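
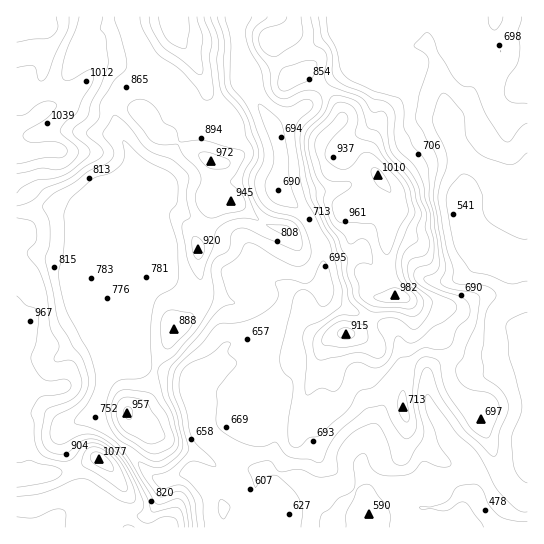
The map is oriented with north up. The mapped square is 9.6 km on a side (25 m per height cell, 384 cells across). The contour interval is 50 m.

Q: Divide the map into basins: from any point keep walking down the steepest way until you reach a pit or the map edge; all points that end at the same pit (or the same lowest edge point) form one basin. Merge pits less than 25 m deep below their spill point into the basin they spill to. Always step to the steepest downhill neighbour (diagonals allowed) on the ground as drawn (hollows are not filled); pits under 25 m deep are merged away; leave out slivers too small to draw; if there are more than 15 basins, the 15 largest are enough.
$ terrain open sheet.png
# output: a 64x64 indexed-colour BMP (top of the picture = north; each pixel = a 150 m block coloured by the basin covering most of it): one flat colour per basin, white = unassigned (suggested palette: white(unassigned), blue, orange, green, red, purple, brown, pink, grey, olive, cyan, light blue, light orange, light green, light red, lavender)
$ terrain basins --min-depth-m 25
<image width="64" height="64" href="data:image/bmp;base64,Qk12CAAAAAAAAHYAAAAoAAAAQAAAAEAAAAABAAQAAAAAAAAIAAATCwAAEwsAABAAAAAAAAAA////ALR3HwAOf/8ALKAsACgn1gC9Z5QAS1aMAMJ34wB/f38AIr28AM++FwDox64AeLv/AIrfmACWmP8A1bDFABEREREREREREREREREREREREREREREREREREREREREREREREREREREREREREREREREREREREREREREREREREREREREREREREREREREREREREREREREREREREREREREREREREREREREREREREREREREREREREREREREREREREREREREREREREREREREREREREREREREREREREREREREREVUREREREREREREREREREREREREREREREREREREREREVVSERERERERERERERERERERERERERERERERERERERERVVIiIiIRERERERERERERERERERERERERERERERERERVVUiIiIiIRERERERERERERERERERERERERERERERERFVVSIiIiIiIREREREREREREREREREREREREREREREREVVVIiIiIiIiEREREREREREREREREREREREREREREREVVVUiIiIiIiIhERERERERERERERERERERERERERERERVVVSIiIiIiIiIRERERERERERERERERERERERERERERVVVVIiIiIiIiIhERERERERERERERERERERERERERERFVVVUiIiIiIiIiEREREREREREREREREREREREREREREVVVVSIiIiIiIiIiEREREREREREREREREREREREREREVVVVVIiIiIiIiIiIRERERERERERERERERERERERERFVVVVVUiIiIiIiIiIiEREREREREREREREREREREREREVVVVVVSIiIiIiIiIiIREREREREREREREREREREREREVVVVVVVIiIiIiIiIiIhERERERERERERERERERERERERVVVVVVUiIiIiIiIiIiIRERERERERERERERERERERERFVVVVVVSIiIiIiIiIiIhEREREREREREREREREREREREVVVVVVVIiIiIiIiIiIiIRERERERERERERERERERERERVVVVVVUiIiIiIiIiIiIhERERERERERERERERERERERVVVVVVVSIiIiIiIiIiIiERERERERERERERERERERERFVVVVVVVIiIiIiIiIiIiIiERERERERERERERERERERFVVVVVVVUiIiIiIiIiIiIiIhERERERERERERERERERFVVVVVVVVSIiIiIiIiIiIiIiIRERERERERERERERERFVVVVVVVVVIiIiIiIiIiIiIiIhEREREREREREREREREzMzMzVVVVUiIiIiIiIiIiIiIiERERERERERERERERMzMzMzMzMzMyIiIiIiIiIiIiIiIREREREREREREREREzMzMzMzMzMzIiIiIiIiIiIiIiIhERERERERERERERETMzMzMzMzMzMiIiIiIiIiIiIiIiERERERERERERERERMzMzMzMzMzMyIiIiIiIiIiIiIiIRERERERERERERERMzMzMzMzMzMzIiIiIiIiIiIiIiIhEREREREREREREREzMzMzMzMzMzMiIiIiIiIiIiIiIiERERERERERERERETMzMzMzMzMzMyIiIiIiIiIiIiIiIRERERERERERERERMzMzMzMzMzMzIiIiIiIiIiIiIiIhERERERREQRERERETMzMzMzMzMzMiIiIiIiIiIiIiIiIRERFEREREQRERERMzMzMzMzMzMyIiIiIiIiIiIiIiIhERFEREREREQREREzMzMzMzMzMzIiIiIiIiIiIiIiIiIRFEREREREREQRETMzMzMzMzMzMiIiIiIiIiIiIiIiIkREREREREREREERMzMzMzMzMzMyIiIiIiIiIiIiIiIiRERERERERERERBMzMzMzMzMzMzIiIiIiIiIiIiIiIiJEREREREREREREQTMzMzMzMzMzMiIiIiIiIiIiIiIiIkREREREREQREUQRETMzMzMzMzMyIiIiIiIiIiIiIiIiREREREREQREREREREzMzMzMzMzIiIiIiIiIiIiIiIhEURERERERBERERERERMzMzMzMzMiIiIiIiIiIiIiIRERREREREREERERERERERMzMzMzMyIiIiIiIiIiIiIRERFEREREREQRERERERERERMzMzMzIiIiIiIiIiIhERERERREREREREEREREREREREREzMzMSIiIiIiIiIiERERERFERERERERBERERERERERERMzMxESIiIiIiIiERERERFEREREREREQRERERERERERERETEREiIiIiIiEREREREUREREREREQRERERERERERERERERERESIiIiEREREREURERERERERBEREREREREREREREREREREiIhEREREREURERERERERBERERERERERERERERERERESIhERERERERRERERERERBERERERERERERERERERERERERERERERERRERERERBRBERERERERERERERERERERERERERERERERFEREREREERERERERERERERERERERERERERERERERERFEREREREEREREREREREREREREREREREREREREREREREUREREREEREREREREREREREREREREREREREREREREREUREREREQREREREREREREREREREREREREREREREREREUEREUREQRERERERERERERERERERERERERERERERERERERERERERERERERERERERERERERERERERERERERERERERERERERERERERERERERERERERERER"/>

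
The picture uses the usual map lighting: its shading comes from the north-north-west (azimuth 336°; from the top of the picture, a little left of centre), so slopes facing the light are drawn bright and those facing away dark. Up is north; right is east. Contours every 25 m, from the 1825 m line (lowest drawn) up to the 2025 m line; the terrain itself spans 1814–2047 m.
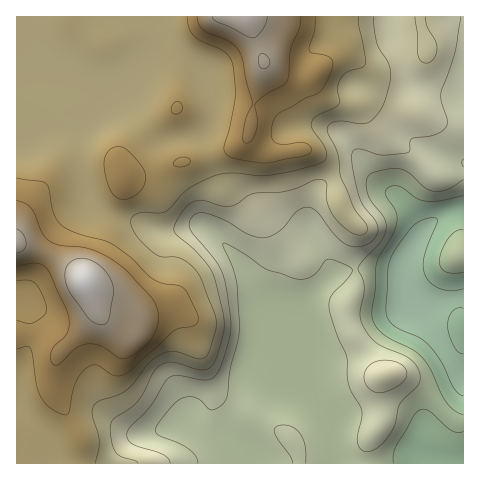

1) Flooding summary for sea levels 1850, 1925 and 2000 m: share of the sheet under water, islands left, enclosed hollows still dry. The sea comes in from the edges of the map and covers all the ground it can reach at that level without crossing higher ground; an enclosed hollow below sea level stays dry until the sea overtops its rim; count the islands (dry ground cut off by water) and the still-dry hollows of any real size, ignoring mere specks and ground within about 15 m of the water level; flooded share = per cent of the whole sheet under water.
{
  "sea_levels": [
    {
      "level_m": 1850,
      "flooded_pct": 8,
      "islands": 0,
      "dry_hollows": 0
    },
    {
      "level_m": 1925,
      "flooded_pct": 46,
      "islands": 0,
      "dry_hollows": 0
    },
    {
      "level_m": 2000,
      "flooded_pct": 92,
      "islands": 0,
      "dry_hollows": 0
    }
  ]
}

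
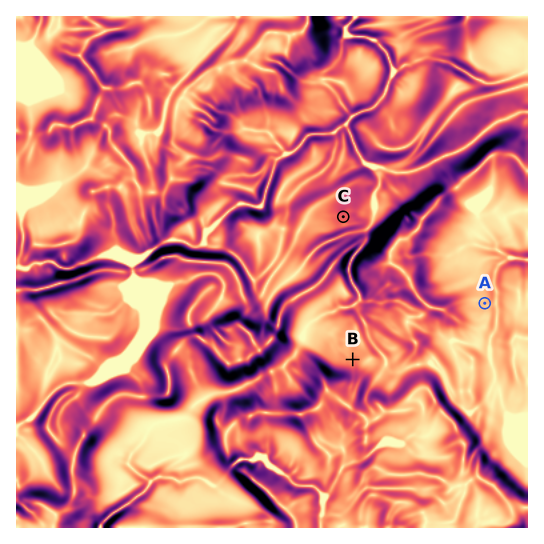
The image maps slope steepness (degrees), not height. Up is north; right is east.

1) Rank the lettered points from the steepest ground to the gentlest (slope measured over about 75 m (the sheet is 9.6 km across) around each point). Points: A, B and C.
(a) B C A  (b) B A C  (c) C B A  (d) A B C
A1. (c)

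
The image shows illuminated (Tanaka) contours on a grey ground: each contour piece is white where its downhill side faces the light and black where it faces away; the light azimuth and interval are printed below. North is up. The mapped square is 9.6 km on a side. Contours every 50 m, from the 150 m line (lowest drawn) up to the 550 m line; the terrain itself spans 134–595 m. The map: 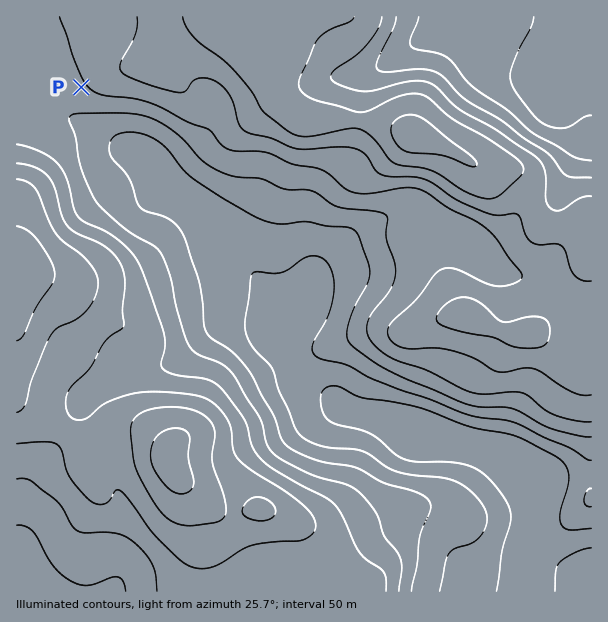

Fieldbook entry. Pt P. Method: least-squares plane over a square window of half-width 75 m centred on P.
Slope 7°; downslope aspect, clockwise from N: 229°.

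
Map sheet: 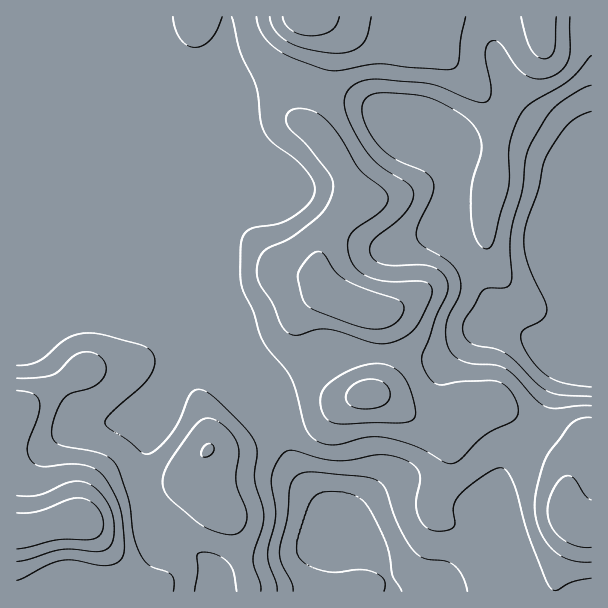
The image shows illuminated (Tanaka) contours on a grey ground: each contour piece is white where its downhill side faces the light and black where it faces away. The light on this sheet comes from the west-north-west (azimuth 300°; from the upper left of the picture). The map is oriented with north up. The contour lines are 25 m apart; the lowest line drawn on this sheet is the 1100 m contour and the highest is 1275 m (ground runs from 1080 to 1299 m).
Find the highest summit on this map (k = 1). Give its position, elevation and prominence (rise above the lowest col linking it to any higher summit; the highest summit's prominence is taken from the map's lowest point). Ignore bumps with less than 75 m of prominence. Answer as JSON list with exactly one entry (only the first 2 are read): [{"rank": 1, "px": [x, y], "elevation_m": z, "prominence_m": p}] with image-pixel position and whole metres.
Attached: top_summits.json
[{"rank": 1, "px": [77, 521], "elevation_m": 1299, "prominence_m": 219}]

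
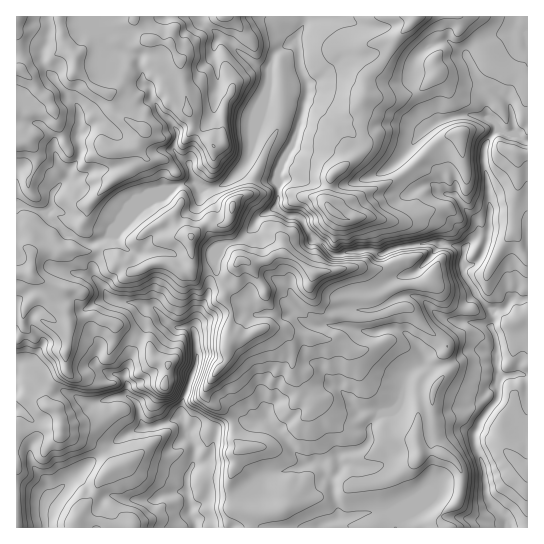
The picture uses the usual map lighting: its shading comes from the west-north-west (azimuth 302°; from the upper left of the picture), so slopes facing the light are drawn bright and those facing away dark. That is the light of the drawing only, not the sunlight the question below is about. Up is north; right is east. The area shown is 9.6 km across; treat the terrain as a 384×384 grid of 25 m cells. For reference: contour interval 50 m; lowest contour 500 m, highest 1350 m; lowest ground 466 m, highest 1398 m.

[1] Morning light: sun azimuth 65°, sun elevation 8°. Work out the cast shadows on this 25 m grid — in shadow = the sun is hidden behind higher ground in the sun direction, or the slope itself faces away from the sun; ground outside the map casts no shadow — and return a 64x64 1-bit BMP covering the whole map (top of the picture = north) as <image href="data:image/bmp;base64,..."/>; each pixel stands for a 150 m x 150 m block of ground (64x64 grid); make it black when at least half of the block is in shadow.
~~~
<image width="64" height="64" href="data:image/bmp;base64,Qk0+AgAAAAAAAD4AAAAoAAAAQAAAAEAAAAABAAEAAAAAAAACAAATCwAAEwsAAAIAAAAAAAAA////AAAAAAAeAA/wAAAADx4AD+AAAAAPDgAPwAAADB8GAB/AAIAePwMAP8ABgB4/A8Af4ACAHz4R4B/gAAAfPDDgH+AAAZ48ZGAP4AADzHhoAA/gAAHAcHgAH+AgAMBwPAf/4GAMAGA4R//g4AAAcHj//+HgAEAw+P//wcAAQDDg//8BwABAGP///wPgIBAM///vA+DgEAj+D8+BwIAAAPwf74HAgAAP/HfvgIIAMAn8J4fAAAA8HPwzh8AAADwc/DAPwAAAeBj4cD/AAADgGOZgP8AAccAYjAD/4AYADYiYD//BeAAcFAE/+874ADhwAD/7zvgA8OLAf/3u+AAA4AD8/P34AAHjAvhw6fAAEecMcAxgYAAJ9wAC/CAD/gHyAA68AD///vgDhgzh/4P+eAcBAMP/wAB8BwAD4f+AADwHgAHh/gAAPO4AMOD+AAG8wMAQAPwABzyA4foA3AAPPIfwf4D+AAc+h8A/jG4ABz7H8B+EZACHPM/wH4RgAEc8DeA/gjgAJjgNxh8AOAAWERnfHAAYAAAPOfw8ABwAAB4Z+HgAGAAAPhHwcEAIwAA2M+DgAAzgAAbjwMBgiMAADM+BwGCIAAAAjgGAQIgAAAAOAYBAmAAwABYAAAQYAAAAEAAAHBgAAAAMAAA4EAACAAwAAPAAAAYACAAB8AAPggAIAAHAAB/AAA=="/>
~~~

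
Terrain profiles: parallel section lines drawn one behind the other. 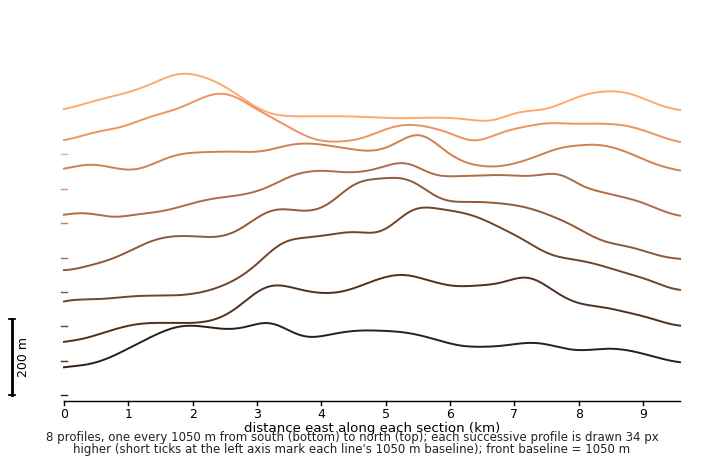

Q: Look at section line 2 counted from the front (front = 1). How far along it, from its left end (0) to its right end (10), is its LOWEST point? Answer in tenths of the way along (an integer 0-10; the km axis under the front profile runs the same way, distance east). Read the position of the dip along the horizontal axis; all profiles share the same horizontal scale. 0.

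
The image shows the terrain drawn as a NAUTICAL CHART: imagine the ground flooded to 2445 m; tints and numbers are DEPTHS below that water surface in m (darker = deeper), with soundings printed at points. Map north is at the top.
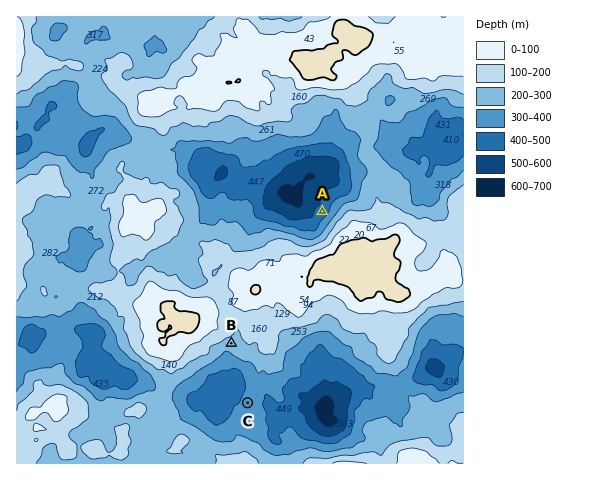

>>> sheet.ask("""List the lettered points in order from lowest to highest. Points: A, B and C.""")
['A', 'C', 'B']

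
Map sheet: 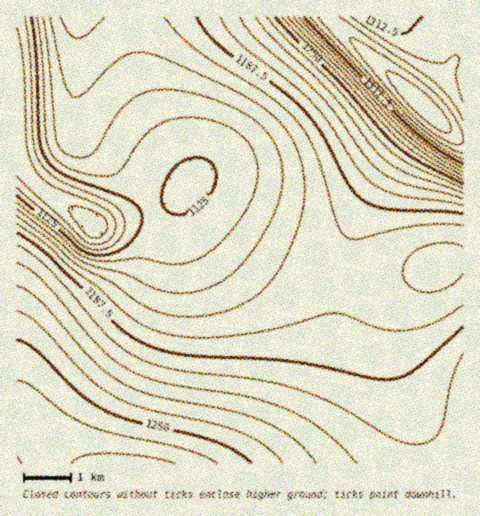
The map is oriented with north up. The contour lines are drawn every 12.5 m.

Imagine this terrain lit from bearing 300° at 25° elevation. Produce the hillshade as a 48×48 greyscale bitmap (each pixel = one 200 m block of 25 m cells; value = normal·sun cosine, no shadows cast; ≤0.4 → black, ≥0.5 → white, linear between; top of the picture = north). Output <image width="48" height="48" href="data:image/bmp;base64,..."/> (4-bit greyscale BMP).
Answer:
<image width="48" height="48" href="data:image/bmp;base64,Qk32BAAAAAAAAHYAAAAoAAAAMAAAADAAAAABAAQAAAAAAIAEAAATCwAAEwsAABAAAAAAAAAAAAAAABEREQAiIiIAMzMzAERERABVVVUAZmZmAHd3dwCIiIgAmZmZAKqqqgC7u7sAzMzMAN3d3QDu7u4A////AERFVVVVVVVVVERDMzMyIiIiMzMzRERFVURERFVVVVVVVUREQzMzMzIzMzMzRERFVURERERVVVVVVVREREMzMzMzMzMzRERFVURERERERVVVVVVURERDMzMzMzMzRERFVURDM0RERFVVVVVVVEREQzMzMzM0RERVVUQzMzM0REVVVVVVVUREREMzMzNERERVVUQzMzMzREVVVVVVVVREREREREREREVVZkMzMzMzNERVVVVVVVVERERERERERFVVZkMzMiIzM0RVVVVVVVVURERERERERFVWZjMzIiIjM0RFVVVVVVVVRERERERERVVWZjMyIiIiM0RFVVVVVVVVVERERERERVVmZzMyIiIiMzRFVVVVVVVVVERERERERVVmdzMyIiIiIzREVVVVVVVVVERERERERVVmdzMyIhEiIzREVVVVVVVVVURERERERVVmdzMyIRESIzREVVVVVVVVVURERERERFVmdzMiIRESIjNEVVVVVVVVVURERDNERFVmdzMiIRESIjNEVVVWZlVVVUREQzMzREVWdzMiERESIjNEVVVWZmVVVVREQzMzNERWZzMiERIiIzNEVVVmZmZVVVREQzMzMzRFZjMiESIzMzNERVVmZmZlVVREMzMiMzNFVjMhESNVVURERVVmZmZmVVVEMzIiIjM0VTMhASV4hlRERVVmZmZmVVVEQzIiIiIzRDMhABWbqXVERVVmZmZmZVVEQzIiIiIjNDMhAASc24ZURFVWZmZmZlVUQzIhEREiIyIRAAJ825ZURFVWZmZmZmVUQzIhERERIhIQAAFZuoZEREVWZmZmZmZVRDMiERERERERERE2iHVEREVVZmZmZmZVVDMiERAAAAERERI0VVQzNERVVmZmZmZlVEMyIRAAABEiIiIiMzMzM0RVVmZmZmZmVUQyIRAAACIzMiIiIiIiMzRFVWZmZmZmZVQzIhEQEERUMiERERIiIzREVWZmZmZmZVVDMiEREWZ2QyEREREiIzNERVZmZmZmZlVEMyIiIoiXUyERERESIjM0RVVmZmZmZmVVRDMzI6q5ZCERERESIiMzRFVWZmZmZmZVVVRDI7zKdCERERESIiMzREVVZmZmZmZmZmVTEs3adTIRERERIiIzNERVVmZmZ3d3d3ZTAM3bdTIRERERIiIjM0RFVWZmZ3d4iHZBAM3bhTIRERESIiIjMzREVVZmZ3iJmHUwAM3bhTIREREiIiIjMzRERVVmZ4iZmGQQAM3rhTIRESIiIiIzMzRERVVmZ4mZh0IQAM3rhTIhEiIiIiMzMzRERFVmeJmYdTIREc3rhTIhEiIiMzMzMzRERFVneJmHUyIjMr3shTIhIiIjMzMzNERERVVniZh1MzNEM73chTIhIiIzMzREREREVVZ4iIZDM0REQ7zchTIRIiMzNERERERVVWeIh2QzNFVVRLzbhTIRIiM0RERFVVVVZniIdUMjRVVVRLzbhTIRIjM0RFVVVVVmd4iHVCI0VWZVVMzbhTIRIjNERVVVVmZ4iYdTIiNFZmVVVA=="/>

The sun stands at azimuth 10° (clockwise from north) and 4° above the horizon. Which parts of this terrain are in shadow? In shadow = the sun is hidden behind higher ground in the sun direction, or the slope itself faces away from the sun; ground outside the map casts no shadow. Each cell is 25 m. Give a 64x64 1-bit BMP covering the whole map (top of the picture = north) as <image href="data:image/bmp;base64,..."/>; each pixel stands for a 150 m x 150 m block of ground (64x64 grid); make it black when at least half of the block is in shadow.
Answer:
<image width="64" height="64" href="data:image/bmp;base64,Qk0+AgAAAAAAAD4AAAAoAAAAQAAAAEAAAAABAAEAAAAAAAACAAATCwAAEwsAAAIAAAAAAAAA////AAAAAAAAAAAAAAAAAAAAAAAAAAAAAAAAAAAAAAAAAAAAAAAAAAAAAAAAAAAAAAAAAAAAAAAAAAAAAAAAAAAAAAAAAAAAAAAAAAAAAAAAAAAAAAAAAAAAAAAAAAAAAAAAAAAAAAAAAAAAAAAAAAAAAAAAAAAAAAAAAAAAAAAAAAAAAAAAAAAAAAAAAAAAAAAAAAAAAAAAAAAAAAAAAAAAAAAAAAAAAAAAAAAAAAAAAAAAAAAAAAAAAAAAAAAAAAAAAAAAAAAAAAAAAAAAAAAAAAAAAAAAAAAAAAAAAAAAAAAAAAAACAAAAAAAAAB4AAAAAAAAAPwAAAAAAAAB/AAAAAAAAAP8AAAAAAAAA/4AAAAAAAAH/gAAAAAAAAf+ABgAAAAAD/8AeAAAAAAP/wH4AAAAAB//A/AAAAAAH/8H4AAAAAA//weAAAAAAH//BwAAAAAAf/8AAAAAAAD//wAAAAAAAf//AAAAAAAH//8AAAAAAA///gAAAAAAH//8AAAAAAB///gAAAAAAP//8AAAAAAA///AAAAAAAH//4AAAAAAAf//AAAAAAAB//4AAAAAAAH//AAAAAAAAf/4AAAAAAAD//AAAAAAAAP/4AAAAAAAA//AAAAAAAAD/4AAAAAAAAP+AAAAAAAAB/wAAAAAAAAH+AAAAAAAAAfwAAAAAAAAB+AAAA=="/>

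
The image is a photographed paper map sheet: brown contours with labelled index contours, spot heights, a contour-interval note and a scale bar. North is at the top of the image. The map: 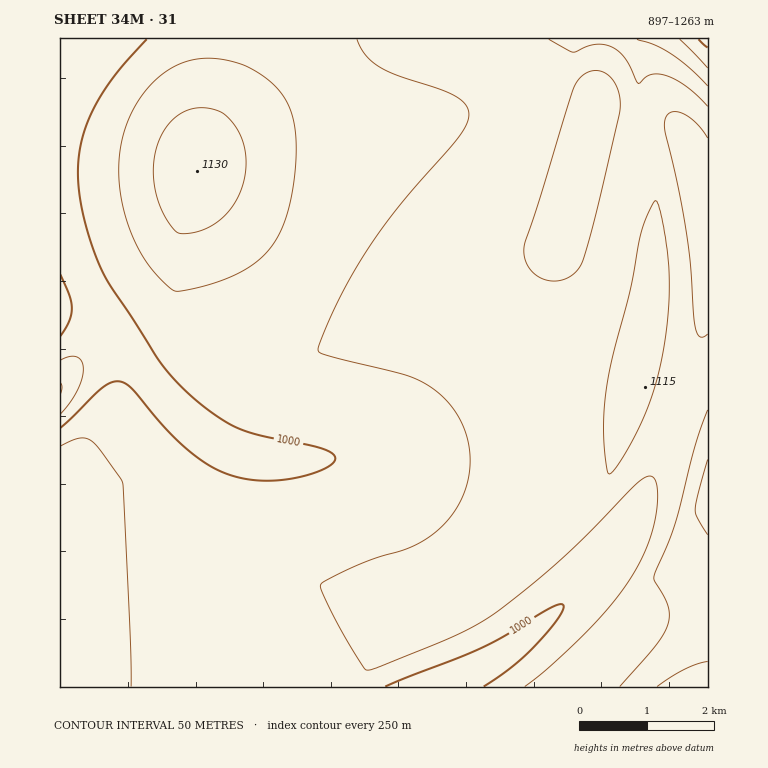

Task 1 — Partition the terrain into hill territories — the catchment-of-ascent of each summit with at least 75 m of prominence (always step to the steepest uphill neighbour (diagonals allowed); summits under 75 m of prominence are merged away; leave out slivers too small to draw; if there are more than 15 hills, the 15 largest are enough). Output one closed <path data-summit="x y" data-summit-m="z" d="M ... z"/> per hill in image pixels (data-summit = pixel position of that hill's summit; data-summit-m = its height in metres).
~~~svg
<path data-summit="708 39" data-summit-m="1263" d="M708 38l-418 0 31 49 14 27 8 23 2 34-12 41-25 52-27 36-33 31-52 39-29 30-37-40-12-7-24-2-10 5-13 11 12-13 12-21 2-25-22-49-12-41-3-3 0 472 382 0 7-5 34-15 27-17 51-42 31-31 27-34 22-39 46-118 21-76z"/><path data-summit="197 171" data-summit-m="1130" d="M289 38l-229 1 0 174 5 10 6 27 26 58 0 20-7 15-12 16 1 2 15-10 24 2 12 7 37 40 42-42 17-10 35-29 30-31 17-24 19-35 13-38 5-20 0-25-7-24-17-35-25-41z"/><path data-summit="692 687" data-summit-m="1179" d="M708 310l-13 50-32 90-22 54-22 39-27 34-31 31-38 32-28 20-46 22-5 5 264 0z"/>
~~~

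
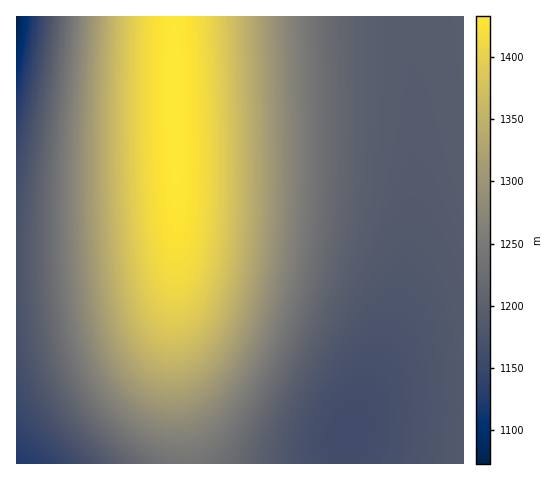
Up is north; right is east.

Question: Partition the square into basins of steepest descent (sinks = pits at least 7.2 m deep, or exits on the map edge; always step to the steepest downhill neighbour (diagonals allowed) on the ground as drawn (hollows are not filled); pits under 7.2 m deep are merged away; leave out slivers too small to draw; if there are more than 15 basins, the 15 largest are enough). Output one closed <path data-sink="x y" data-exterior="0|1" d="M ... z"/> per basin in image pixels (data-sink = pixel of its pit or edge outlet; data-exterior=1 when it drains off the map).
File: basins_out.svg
<path data-sink="347 432" data-exterior="0" d="M463 16l-288 1 2 255-3 78 2 33 11 81 277-1z"/><path data-sink="17 17" data-exterior="1" d="M174 16l-158 1 1 253 46-1 71-7 26-6 14-8 3-9z"/><path data-sink="17 463" data-exterior="1" d="M176 240l-2 8-8 6-25 7-46 6-79 4 1 193 169-1-12-113z"/>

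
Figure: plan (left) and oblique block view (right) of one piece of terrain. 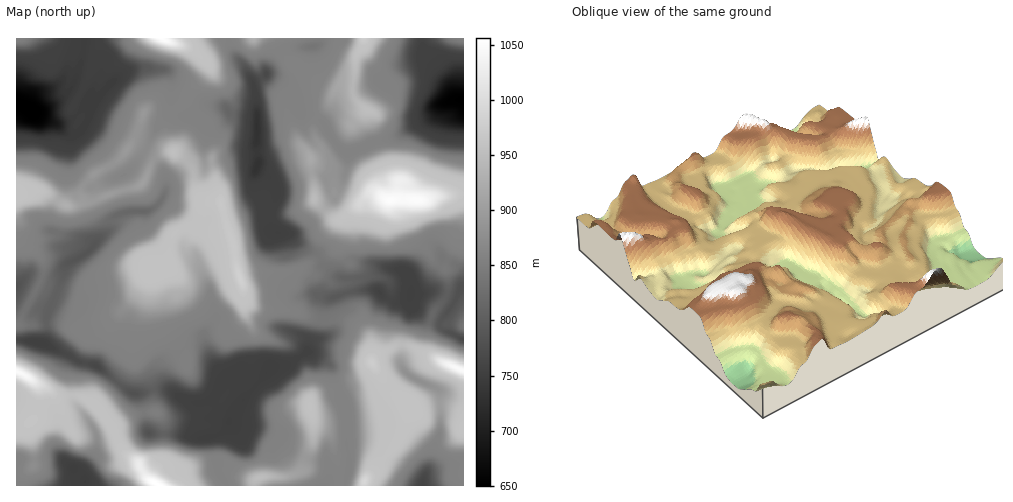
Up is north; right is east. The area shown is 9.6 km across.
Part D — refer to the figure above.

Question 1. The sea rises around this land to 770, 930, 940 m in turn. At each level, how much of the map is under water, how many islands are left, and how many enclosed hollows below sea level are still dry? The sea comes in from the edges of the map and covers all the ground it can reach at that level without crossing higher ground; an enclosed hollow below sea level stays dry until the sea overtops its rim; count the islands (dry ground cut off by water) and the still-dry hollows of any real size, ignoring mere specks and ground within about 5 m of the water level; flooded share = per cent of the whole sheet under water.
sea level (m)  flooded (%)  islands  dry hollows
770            9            0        3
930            80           3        0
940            82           5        0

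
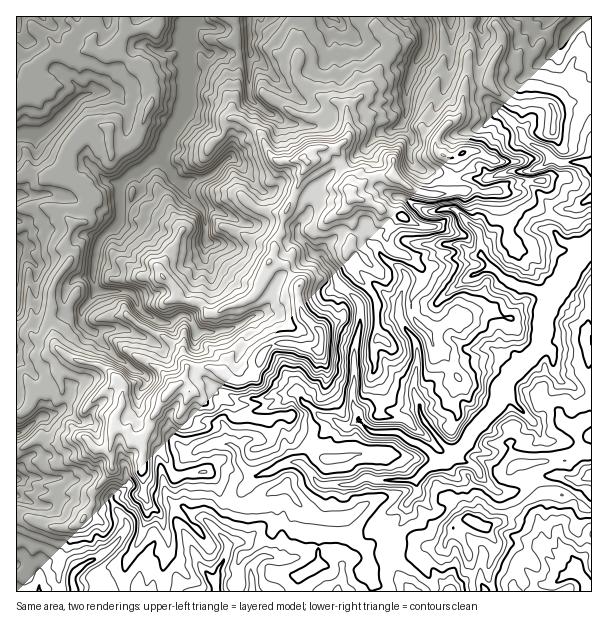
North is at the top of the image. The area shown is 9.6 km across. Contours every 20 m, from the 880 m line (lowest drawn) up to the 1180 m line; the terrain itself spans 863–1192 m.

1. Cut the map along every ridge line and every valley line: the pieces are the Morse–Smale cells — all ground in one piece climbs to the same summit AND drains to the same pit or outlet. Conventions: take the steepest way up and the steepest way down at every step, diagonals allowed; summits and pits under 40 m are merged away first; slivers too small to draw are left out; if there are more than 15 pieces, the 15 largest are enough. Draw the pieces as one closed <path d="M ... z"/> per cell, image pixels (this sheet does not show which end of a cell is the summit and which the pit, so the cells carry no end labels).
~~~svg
<path d="M495 190l-15 2-2 6-2 32 4 3 1 22 9 12-23 11-32 26-37 1 4-14 4-7 0-9-8-9-16-9-4-9-10-6-2-10-22-2-14 11-12 15-4-2-6-8-8-7-4-11-14-4 0 7-8 14-2 12-8 15-6 18-10 10-18 6-14 7-9 1-10 10-11 4-2 4-2 22 5 17-6 12-8 3-13 18-16 33 6 1 8 6 14 30 2 2 6 0 6-2 21-2 9 8 4 14 11 10 11 2 15-2 15-12 13-6 10 14 17 14 11 4 22 0 5 19 6 7 10 7 2 14 9-6 15-2 0-14 5-15 9-12 2-13 10-12-2-12 12-11 10-6 8 0 5 9 10 9 13-2 6-5-7-9-9-2-8-9 8-7 6-12 12-12 10 10 33-2 8-9 8-4 9-22 10-15 22 12 9 2 1-178-2 0-12 7-9 1-29-14-18-17-16 0z"/><path d="M233 16l-109 1 3 12-13 22 31 20 6 13 1 17-6 10-10 30-10 9-15 1-2-7 0-15-8-3-11 0-10 6-12 18-6 23 24 13 6 8 0 4-7 23-10 2-3 4-8 19 6 11 0 4-9 11-9 16 0 20-3 6 0 9 6 21-16-2-9-8-14-1 1 81 6 0 8-9 1-15 12-4 4-6 6-2 4-10 11-12 8 5 19 3 9 4 16 15 1 21-8 15 0 7 9 4 9 12 9 0 19-38 10-15 11-6 6-12-5-17 4-25 11-5 13-11 6 0 14-7 18-6 10-10 6-18 8-15 2-12 8-14 1-7-10-2-13 2-13 0 5-12 10-17 0-4-21-26-5-5-7-2 3-5 0-6 10-13 4-9-3-4-11-5 0-12 4-12 4-33-2-11-3-4 1-18z"/><path d="M342 166l-3 0-19 19-1 13-21 29 2 12 8 7 6 8 6 2 4-8 20-18 22 2 2 10 10 6 4 9 16 9 8 9 0 9-6 12-1 10 36-2 32-26 23-11-9-12-1-22-4-3 3-40-50 4-21-7-15-12-15 0-13 6-15 12-1-16z"/><path d="M117 427l-5 2-2 12 2 29-20 22 0 12-12 19-11 5-16 0-26-11-11 1 1 74 147-1-1-24 5-10 1-14-11-31-12-11-2-6-2-52-10-1-4-7z"/><path d="M560 380l-10 15-9 22-8 4-8 9-33 2-10-10-12 12-6 12-8 9 22 15 2 3-6 5-13 2-10-9-5-9-8 0-10 6-12 11 2 12-10 12-2 13-9 12-3 9-1 21 23-4 10-7 15 1 18-26 12-2 11 6 6 0 15-6 12-8 9-8 15-8 2-2-11-14-6-17 46-3 8-4 14-4 0-57-10-3z"/><path d="M123 16l-31 0 2 22-4 11-9 3-24-2-13 8-14 17 0 17-14 4 1 82 4 0 9-6 18 6 12-3 4-4 3-16 5-11 8-12 10-6 11 0 8 3 0 15 2 7 15-1 10-9 10-30 5-6 1-12-7-22-31-20 13-22z"/><path d="M150 438l-6 0-2 2 2 55 2 6 12 11 10 24 1 13-6 18 1 24 72 1 2-8 0-21 3-8 11-3 22-24 3-9-1-27-4 0-9 8-11 5-18 0-14-11-4-14-9-8-33 4-16-32z"/><path d="M558 493l-18 1-16 10-9 8-12 8-15 6-6 0-11-6-9 0-8 7 0 3 10 13 5 12 3 12 0 21 2 4 77 0 0-8-9 0-20-18 0-6 5-6 7-4 5 0 24 24 12-2 2-8 7-6 8-3 0-43-8-4-8-9z"/><path d="M489 84l-8 2 3 10 36 33 3 8 7 7 13 6 7 6 0 3-5 5-12 6-20 0-25 8-4 4-3 9 14-1 11 3 16 0 18 17 29 14 9-1 13-7 1-115-19 1-18 7-7-6-32 0-18-9z"/><path d="M591 16l-94 0-1 10 6 9 0 10-12 24-2 9 5 11 17 13 38 1 6 6 19-7 18-2z"/><path d="M30 172l-9 6-5 1 0 153 14 2 9 8 15 2 0-11-5-10 0-9 3-6 0-20 3-7 15-20 0-4-6-8 3-12 8-14 10-2 7-27-6-8-21-12-17 4z"/><path d="M450 19l-26 8 2 15-18 41-2 33-3 4 0 6 9 11-3 15 3 10 11 8 21 4 6 4 6-8 0-8-3-4-10-2-7-7 0-9 9-14 11-6 6-9 6-36 0-18 4-13-3-18-4-2-9 0z"/><path d="M84 438l-15 1-7 5-11 0-10-6-25 12 1 67 10 0 26 11 16 0 15-9 8-15 0-12 20-22-2-21-14 1z"/><path d="M69 356l-11 12-4 10-6 2-4 6-12 4-1 15-8 9-7 0 1 36 24-12 10 6 11 0 7-5 15-1 12 12 12 0 2-3 4-28 8-15 0-18-17-18-9-4-19-3z"/><path d="M480 86l-16 3-2 22-4 6-11 7-11 16 0 9 7 7 10 2 3 4 0 8-5 7 2 3 33 0 27-10 20 0 12-6 5-5 0-3-7-6-13-6-7-7-3-8-36-33z"/>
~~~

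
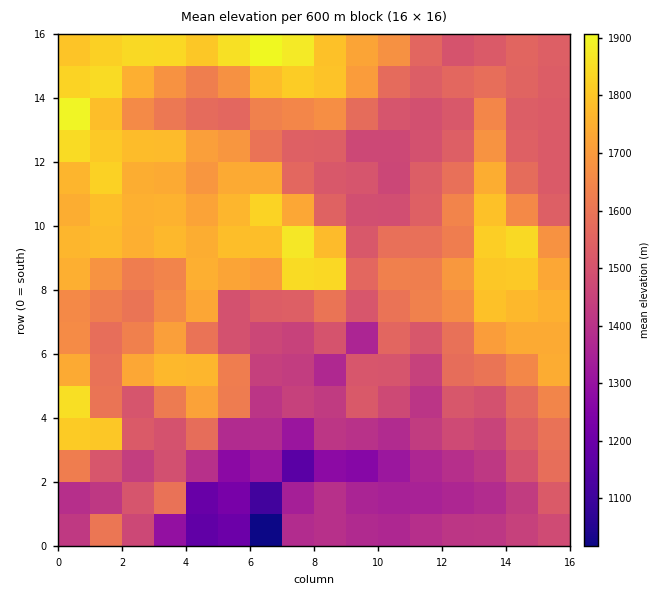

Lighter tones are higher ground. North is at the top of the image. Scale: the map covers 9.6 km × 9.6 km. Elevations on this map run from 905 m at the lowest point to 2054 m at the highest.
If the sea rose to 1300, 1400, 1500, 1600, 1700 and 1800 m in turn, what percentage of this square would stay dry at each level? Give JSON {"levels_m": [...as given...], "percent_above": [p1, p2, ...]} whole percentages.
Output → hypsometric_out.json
{"levels_m": [1300, 1400, 1500, 1600, 1700, 1800], "percent_above": [95, 86, 71, 46, 31, 11]}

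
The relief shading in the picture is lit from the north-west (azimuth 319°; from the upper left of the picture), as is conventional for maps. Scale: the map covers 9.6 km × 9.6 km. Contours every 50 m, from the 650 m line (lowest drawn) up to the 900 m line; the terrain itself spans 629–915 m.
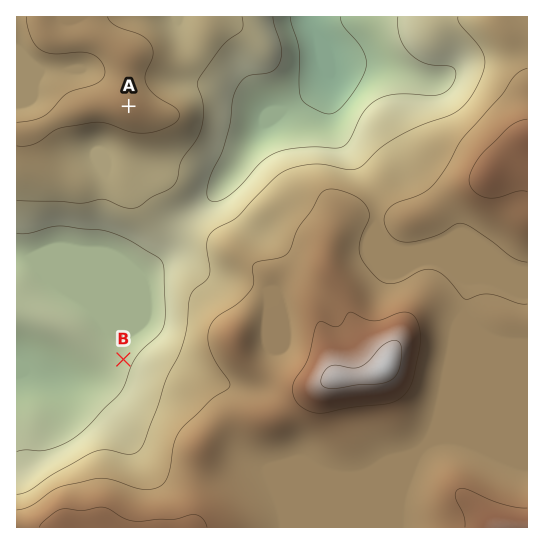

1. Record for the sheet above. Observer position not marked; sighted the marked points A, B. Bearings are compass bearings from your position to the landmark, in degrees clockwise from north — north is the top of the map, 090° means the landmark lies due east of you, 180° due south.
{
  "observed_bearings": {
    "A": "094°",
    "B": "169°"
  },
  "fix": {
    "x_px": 73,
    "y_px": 102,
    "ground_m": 810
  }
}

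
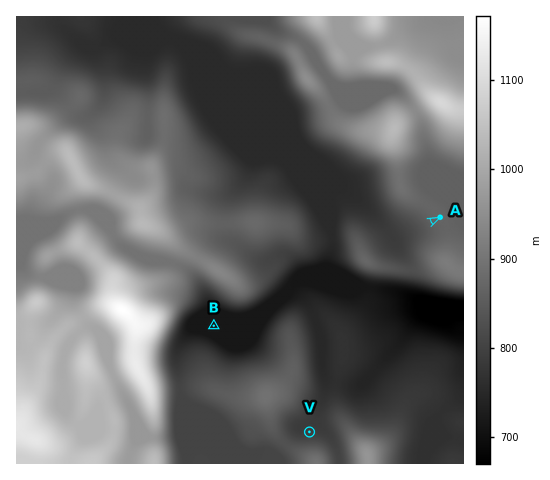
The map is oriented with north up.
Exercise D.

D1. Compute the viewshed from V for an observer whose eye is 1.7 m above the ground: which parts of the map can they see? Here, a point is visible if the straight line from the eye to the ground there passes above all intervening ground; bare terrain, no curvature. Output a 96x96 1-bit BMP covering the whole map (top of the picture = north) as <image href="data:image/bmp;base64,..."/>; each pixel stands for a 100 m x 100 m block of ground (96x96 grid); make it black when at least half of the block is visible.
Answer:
<image width="96" height="96" href="data:image/bmp;base64,Qk2+BAAAAAAAAD4AAAAoAAAAYAAAAGAAAAABAAEAAAAAAIAEAAATCwAAEwsAAAIAAAAAAAAA////AAAAAAAAAAACAAAAAADgAAAAAAACAAAAAAHgAAAAAAACAAAAAYPgAAAAAAAAAAAAD4PgAAAAAAAAAAAAP4fAAAAAAAAAAAAAf4+AAAAAAAAAAAAA/58AAAAAAAAAAAAB//4AAAAAAAAAAAAB//wAAAAAAAAAAAAB//wAAAAAAAAEAAAB/3gAAAAAAAAEAAAD/jAAAAAAAAAGAAAD/iAAAAAAAAAGAAAB/wAAAAAAAAAGAAAAPwAAAAAAAAAEAAAADwAAAAAAAAAMAAAADgAAAAAAAAAMAAAABAAAAAAAAAAYAAAAAAAAAAAAAAAYAAAAAA4AAAAAAAAQAAAAAA8AAAAAAAAwAAAAAA+AAAAAAAAgAAAAAA+AAAAAAAAgAAAAAB8AAAAAAAAAAAAAAB8AAAAAAAAAAAAAAB4AAAAAAAAAAAAAAB4AAAAAAAAAAAAAABwAAAAAAAAAAAAAABgAAAAAAAAAAAAAABgAAAAAAAAAAAAAABAAAAAAAAAAAAAAAAAAAAAAAAAAAAAAAAAAAAAAAAAAAAAAAAAAAAAAAAAAAAAAAAAAAAAAAAAAAAAAAAAAAAAAAAAAAAAAAAAAAAAAAAAAAAAAAAAAAAAAAAAAAAAAAAAAD/8AAAAAAAAAAAAH//8AAAAAAAAAAAA///8AAAAAAAAAAAD///wAAAAAAAAAAAH8B/gAAAAAAAAAAAfgB/AAAAAAAAAAAAfAA8AAAAAAAAAAAAeAAwAAAAAAAAAAAAeAAgAAAAAAAAAAAAeAAAAAAAAAAAAAAAcAAAAAAAAAAAAAAAYAAQAAAAAAAAAAAAQAAMAAAAAAAAAAAAAAAeAAAAAAAAAAAAAAAeAAAAAAAAAAAAAAAcAAAAAAAAAAAAAAA4AAAAAAAAAAAAAABwAAAAAAAAAAAAAADAAAAAAAAAAAAAAAGAAAAAAAAAAAAAAAAAAAAAAAAAAAAAAAAAAAAAAAAAAAAAAAAAAAAAAAAAAAAAAAAAAAAAAAAAAAAAIAAAAAAAAAAAAAAAIAAAAAAAAAAAAAAAMAAAAAAAAAAAAAAAf/4AcAAAAAAAAAAAf/+B8AAAAAAAAAAA//+D8AAAAAAAAAAA//4D8AAAAAAAAAAB//4H8AAAAAAAAAAD//4H8AAAAAAAAAAD+AgP8AAAAAAAAAAHwAAP8AAAAAAAAAAGAAAP8AAAAAAAAAAGAAAf8AAAAAAAAAAGAAAf8AAAAAAAAAAGAAAfgAAAAAAAAAAGAAAeAAAAAAAAAAAMAAA4AAAAAAAAAAAMAAAwAAAAAAAAAAAYAAAgAAAAAAAAAAAwAAAAAAAAAAAAAAAAAAAAAAAAAAAAAAAAYAAAAAAAAAAAAAAA+AAAAAAAAAAAAAAB//gAAAAAAAAAAAAD4AAAAAAAAAAAAAADgAAAAAAAAAAAAAADAAAAAAAAAAAAAAAHAAAAAAAAAAAAAAAHAAAAAAAAAAAAAAAOAAAAAAAAAAAAAAAOB4AAAAAAAAAAAAAeB8AAAAAAAAAAAAA8B8AAAAAAAAAAAAA8A4AAA="/>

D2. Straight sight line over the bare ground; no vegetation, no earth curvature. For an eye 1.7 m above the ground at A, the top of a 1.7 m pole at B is hidden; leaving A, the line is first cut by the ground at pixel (373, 249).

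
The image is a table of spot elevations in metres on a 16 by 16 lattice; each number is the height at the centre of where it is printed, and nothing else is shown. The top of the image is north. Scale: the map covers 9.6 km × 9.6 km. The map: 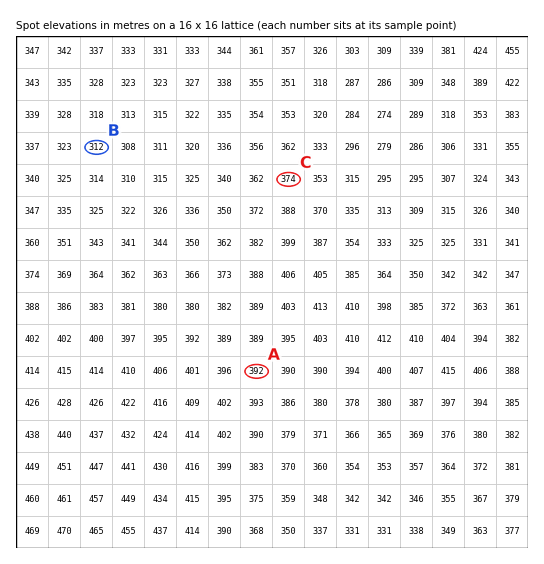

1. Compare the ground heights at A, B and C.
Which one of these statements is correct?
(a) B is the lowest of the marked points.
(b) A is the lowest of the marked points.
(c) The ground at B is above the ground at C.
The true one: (a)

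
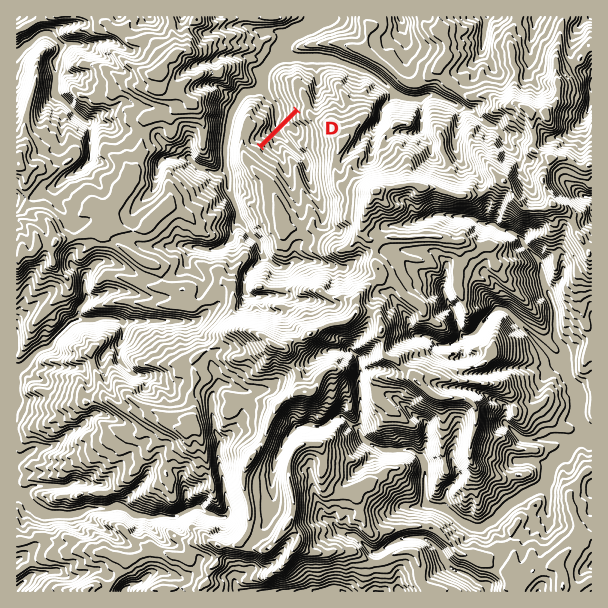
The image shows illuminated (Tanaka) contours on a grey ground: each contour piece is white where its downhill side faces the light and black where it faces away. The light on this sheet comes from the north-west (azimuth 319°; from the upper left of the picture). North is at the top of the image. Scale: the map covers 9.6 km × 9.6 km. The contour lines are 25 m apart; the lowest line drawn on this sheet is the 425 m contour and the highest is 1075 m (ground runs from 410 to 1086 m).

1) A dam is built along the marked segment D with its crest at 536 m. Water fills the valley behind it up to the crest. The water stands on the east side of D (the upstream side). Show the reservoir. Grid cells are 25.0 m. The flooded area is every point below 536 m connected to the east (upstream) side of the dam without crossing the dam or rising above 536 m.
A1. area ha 40.4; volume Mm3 14.92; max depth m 104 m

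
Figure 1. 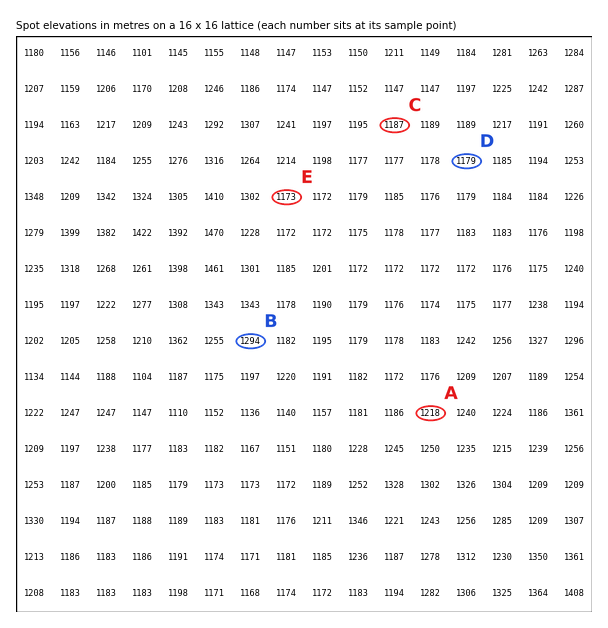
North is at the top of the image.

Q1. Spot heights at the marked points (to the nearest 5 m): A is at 1220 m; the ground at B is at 1295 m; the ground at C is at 1185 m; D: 1180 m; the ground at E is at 1175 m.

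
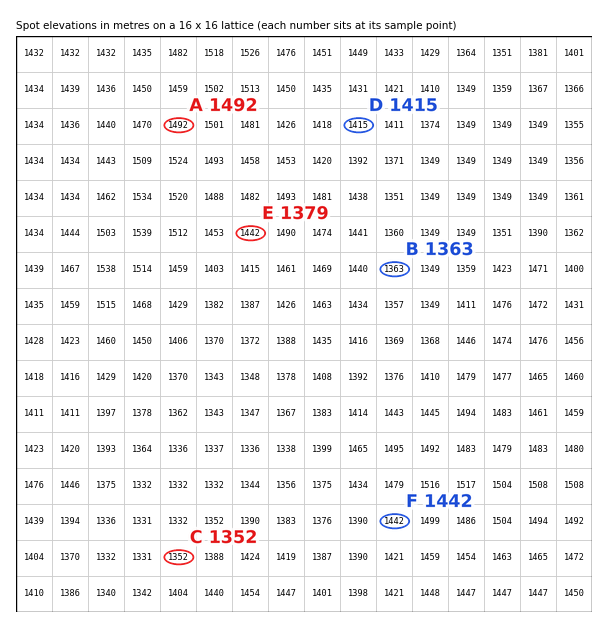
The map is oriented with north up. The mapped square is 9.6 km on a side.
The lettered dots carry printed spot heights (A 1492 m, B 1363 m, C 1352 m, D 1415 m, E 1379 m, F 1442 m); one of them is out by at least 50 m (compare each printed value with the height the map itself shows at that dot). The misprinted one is E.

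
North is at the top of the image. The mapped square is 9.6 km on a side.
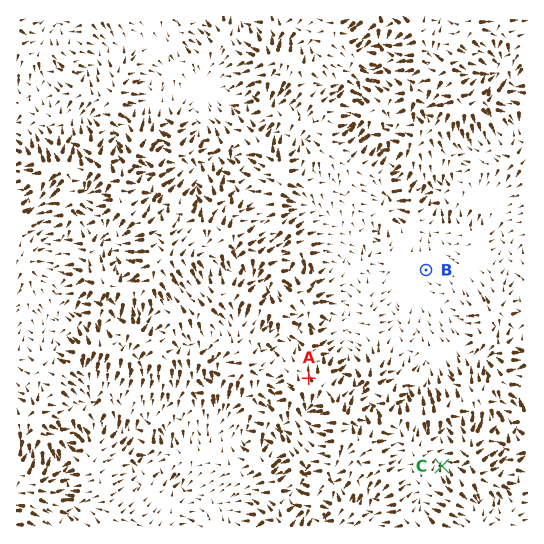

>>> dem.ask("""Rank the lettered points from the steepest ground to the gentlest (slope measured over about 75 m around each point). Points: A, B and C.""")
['A', 'C', 'B']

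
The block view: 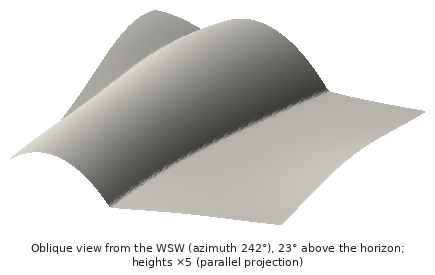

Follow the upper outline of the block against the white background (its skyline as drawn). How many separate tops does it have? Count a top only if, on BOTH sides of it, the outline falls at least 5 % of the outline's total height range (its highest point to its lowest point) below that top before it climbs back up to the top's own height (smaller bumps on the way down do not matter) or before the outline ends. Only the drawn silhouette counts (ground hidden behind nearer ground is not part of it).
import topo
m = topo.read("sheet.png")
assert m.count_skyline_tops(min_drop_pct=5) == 2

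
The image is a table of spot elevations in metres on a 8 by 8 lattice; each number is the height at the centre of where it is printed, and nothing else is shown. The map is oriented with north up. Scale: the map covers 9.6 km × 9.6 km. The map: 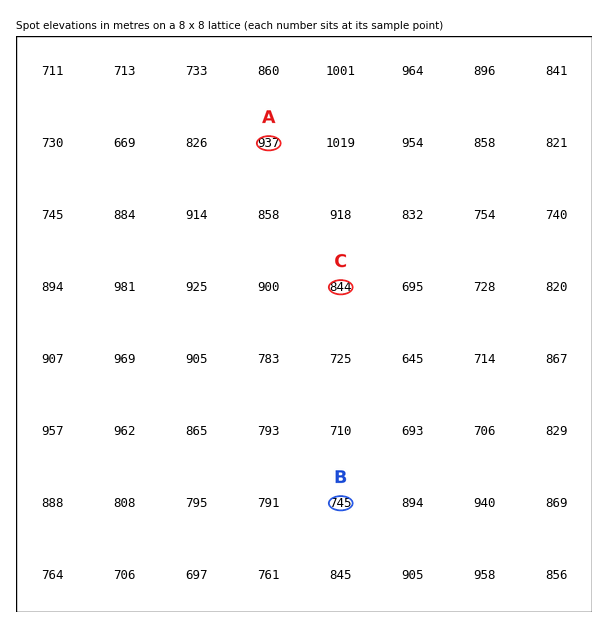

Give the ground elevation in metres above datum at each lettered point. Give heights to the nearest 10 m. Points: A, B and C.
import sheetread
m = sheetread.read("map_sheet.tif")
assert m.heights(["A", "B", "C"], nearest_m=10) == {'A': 940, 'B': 750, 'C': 840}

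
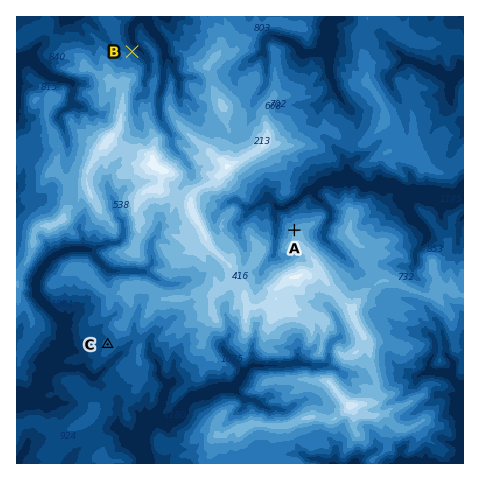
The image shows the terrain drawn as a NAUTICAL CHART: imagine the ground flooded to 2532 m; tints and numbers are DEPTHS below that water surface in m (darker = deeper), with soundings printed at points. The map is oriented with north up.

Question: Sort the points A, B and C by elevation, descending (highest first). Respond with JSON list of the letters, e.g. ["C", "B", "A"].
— ["A", "C", "B"]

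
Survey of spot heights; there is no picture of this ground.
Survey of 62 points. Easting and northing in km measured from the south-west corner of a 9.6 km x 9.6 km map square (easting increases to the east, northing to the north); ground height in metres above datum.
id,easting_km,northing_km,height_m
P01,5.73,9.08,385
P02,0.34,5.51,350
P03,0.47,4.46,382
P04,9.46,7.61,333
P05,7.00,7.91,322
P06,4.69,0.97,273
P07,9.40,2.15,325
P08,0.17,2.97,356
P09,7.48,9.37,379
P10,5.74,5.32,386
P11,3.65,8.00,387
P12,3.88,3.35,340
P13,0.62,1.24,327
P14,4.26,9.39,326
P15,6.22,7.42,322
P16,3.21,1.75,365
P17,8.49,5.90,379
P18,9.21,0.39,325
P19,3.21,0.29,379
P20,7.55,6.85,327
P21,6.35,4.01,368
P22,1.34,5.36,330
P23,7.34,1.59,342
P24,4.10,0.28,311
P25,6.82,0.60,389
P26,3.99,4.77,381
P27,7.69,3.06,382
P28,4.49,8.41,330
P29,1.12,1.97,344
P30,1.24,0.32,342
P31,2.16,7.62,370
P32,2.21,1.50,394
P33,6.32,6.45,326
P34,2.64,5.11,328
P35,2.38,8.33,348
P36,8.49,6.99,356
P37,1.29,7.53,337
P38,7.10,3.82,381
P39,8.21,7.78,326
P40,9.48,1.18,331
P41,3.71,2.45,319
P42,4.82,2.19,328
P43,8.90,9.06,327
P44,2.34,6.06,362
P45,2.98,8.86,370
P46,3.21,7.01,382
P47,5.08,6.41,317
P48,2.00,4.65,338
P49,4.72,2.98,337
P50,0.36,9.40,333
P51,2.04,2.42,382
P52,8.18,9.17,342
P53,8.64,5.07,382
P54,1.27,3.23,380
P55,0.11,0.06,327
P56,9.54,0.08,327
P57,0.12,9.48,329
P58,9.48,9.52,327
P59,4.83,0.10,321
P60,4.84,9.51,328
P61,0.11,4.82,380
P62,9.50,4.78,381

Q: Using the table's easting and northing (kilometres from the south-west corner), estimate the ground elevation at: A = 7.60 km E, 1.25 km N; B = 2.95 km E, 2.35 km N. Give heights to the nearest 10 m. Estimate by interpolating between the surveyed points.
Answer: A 350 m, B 370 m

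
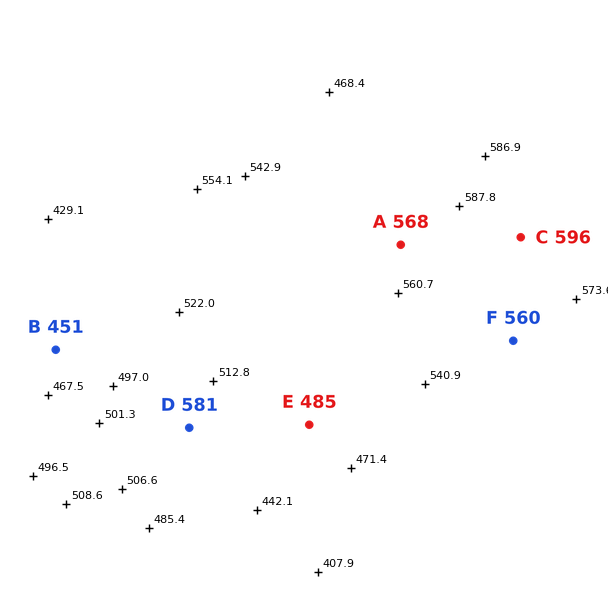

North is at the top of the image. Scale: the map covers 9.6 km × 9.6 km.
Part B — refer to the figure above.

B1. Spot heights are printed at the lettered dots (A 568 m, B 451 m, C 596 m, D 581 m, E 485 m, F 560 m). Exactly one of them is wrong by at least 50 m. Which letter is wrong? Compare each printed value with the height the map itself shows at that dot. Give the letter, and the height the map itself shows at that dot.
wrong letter D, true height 506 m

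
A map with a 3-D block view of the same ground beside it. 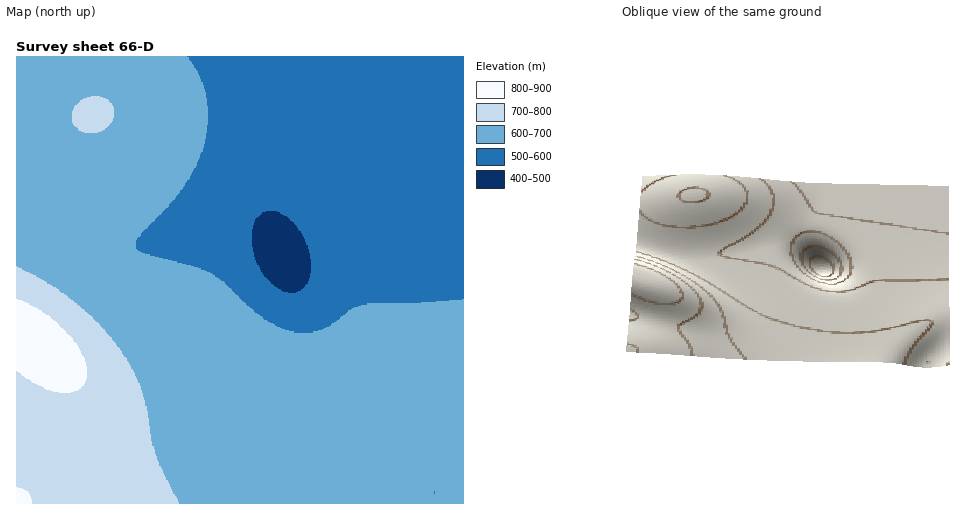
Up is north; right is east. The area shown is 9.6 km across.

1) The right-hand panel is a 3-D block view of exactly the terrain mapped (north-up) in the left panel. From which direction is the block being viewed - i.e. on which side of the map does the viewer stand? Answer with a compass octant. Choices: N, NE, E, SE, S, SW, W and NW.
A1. S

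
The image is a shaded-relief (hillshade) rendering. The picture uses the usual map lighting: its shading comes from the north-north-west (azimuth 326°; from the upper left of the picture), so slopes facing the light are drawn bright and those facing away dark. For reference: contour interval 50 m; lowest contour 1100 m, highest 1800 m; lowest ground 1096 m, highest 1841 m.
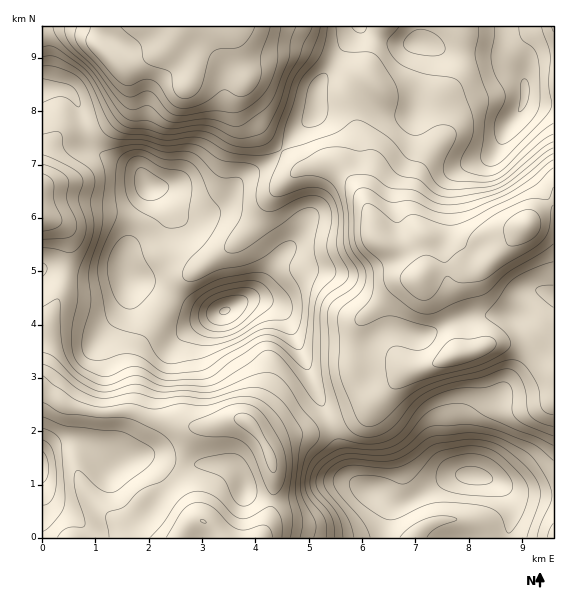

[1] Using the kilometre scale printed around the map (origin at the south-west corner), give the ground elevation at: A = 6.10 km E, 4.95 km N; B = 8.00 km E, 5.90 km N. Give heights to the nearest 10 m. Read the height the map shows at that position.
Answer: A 1610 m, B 1720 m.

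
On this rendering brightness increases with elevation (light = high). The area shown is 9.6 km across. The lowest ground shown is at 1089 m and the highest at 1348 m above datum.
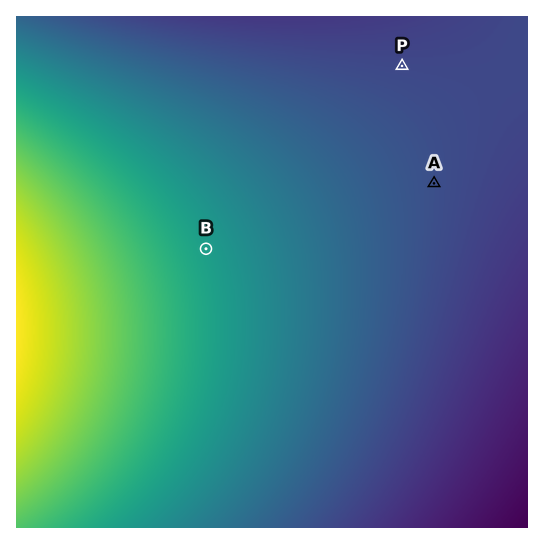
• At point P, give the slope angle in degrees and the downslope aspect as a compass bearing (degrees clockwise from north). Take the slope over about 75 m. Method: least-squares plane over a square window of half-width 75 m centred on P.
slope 1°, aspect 7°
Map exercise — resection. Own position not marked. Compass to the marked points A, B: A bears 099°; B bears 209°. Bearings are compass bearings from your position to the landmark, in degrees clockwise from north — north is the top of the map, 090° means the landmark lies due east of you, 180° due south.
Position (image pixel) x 258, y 155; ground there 1190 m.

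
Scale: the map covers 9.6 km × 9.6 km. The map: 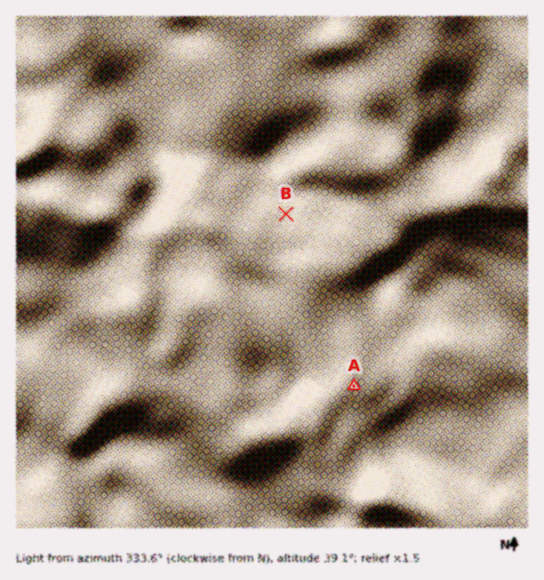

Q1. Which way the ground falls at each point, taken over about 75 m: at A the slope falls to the E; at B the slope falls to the N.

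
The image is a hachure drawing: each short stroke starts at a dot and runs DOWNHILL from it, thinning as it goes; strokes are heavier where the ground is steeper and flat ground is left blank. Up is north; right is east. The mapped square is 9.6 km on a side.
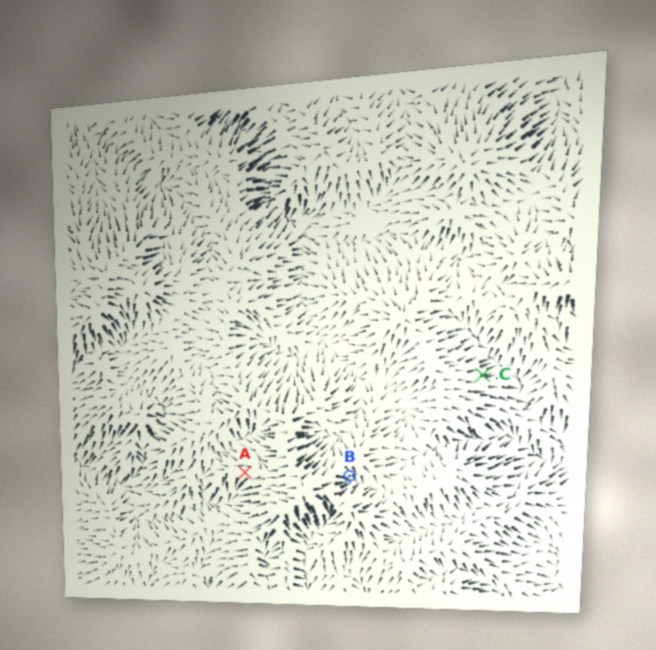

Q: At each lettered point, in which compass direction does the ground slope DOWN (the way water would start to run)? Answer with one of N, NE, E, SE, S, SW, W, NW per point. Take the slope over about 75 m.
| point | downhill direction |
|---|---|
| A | SW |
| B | SE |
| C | E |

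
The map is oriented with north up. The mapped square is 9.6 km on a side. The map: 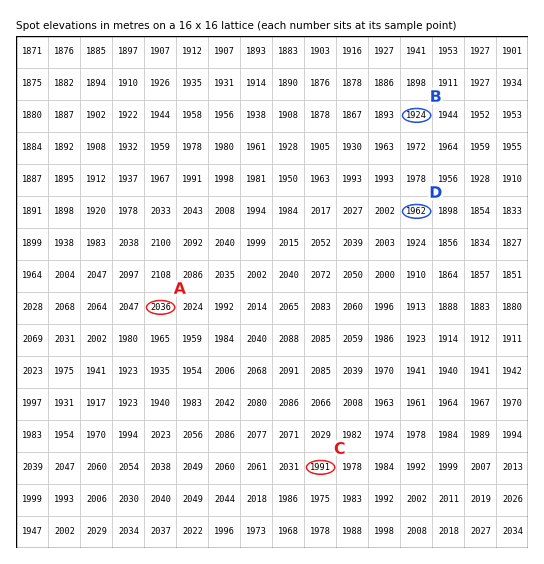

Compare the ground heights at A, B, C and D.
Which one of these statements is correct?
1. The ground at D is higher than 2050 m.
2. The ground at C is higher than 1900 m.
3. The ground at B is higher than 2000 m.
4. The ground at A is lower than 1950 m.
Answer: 2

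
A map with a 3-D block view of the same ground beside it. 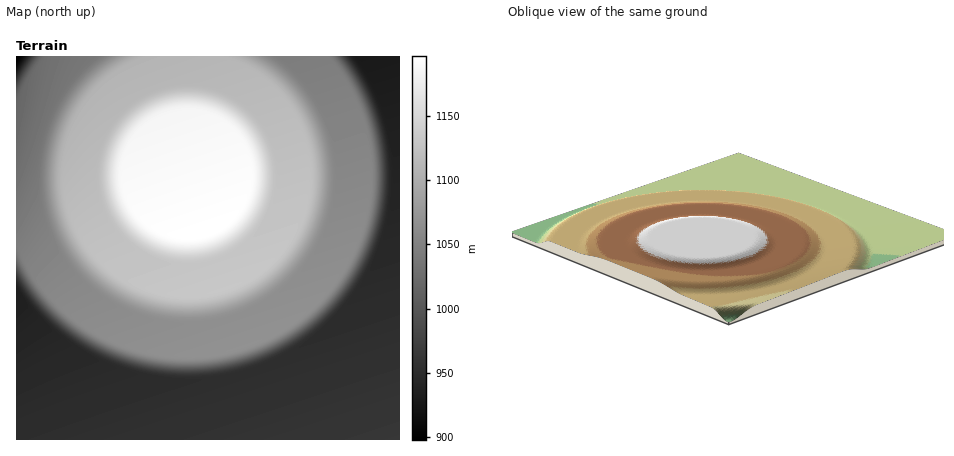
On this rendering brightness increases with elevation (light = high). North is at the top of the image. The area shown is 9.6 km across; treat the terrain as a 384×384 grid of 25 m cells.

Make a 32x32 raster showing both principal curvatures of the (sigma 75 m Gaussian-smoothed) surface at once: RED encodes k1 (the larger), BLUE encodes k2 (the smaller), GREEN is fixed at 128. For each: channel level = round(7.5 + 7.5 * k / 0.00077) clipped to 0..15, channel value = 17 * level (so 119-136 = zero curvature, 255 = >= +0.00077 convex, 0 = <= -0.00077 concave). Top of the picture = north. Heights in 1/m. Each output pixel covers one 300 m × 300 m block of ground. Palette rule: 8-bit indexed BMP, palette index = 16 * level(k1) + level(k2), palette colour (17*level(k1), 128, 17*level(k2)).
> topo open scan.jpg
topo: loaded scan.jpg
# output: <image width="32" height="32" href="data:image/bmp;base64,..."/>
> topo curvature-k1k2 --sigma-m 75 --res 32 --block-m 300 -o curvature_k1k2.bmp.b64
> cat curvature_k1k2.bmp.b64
<image width="32" height="32" href="data:image/bmp;base64,Qk02CAAAAAAAADYEAAAoAAAAIAAAACAAAAABAAgAAAAAAAAEAAATCwAAEwsAAAABAAAAAAAAAIAAABGAAAAigAAAM4AAAESAAABVgAAAZoAAAHeAAACIgAAAmYAAAKqAAAC7gAAAzIAAAN2AAADugAAA/4AAAACAEQARgBEAIoARADOAEQBEgBEAVYARAGaAEQB3gBEAiIARAJmAEQCqgBEAu4ARAMyAEQDdgBEA7oARAP+AEQAAgCIAEYAiACKAIgAzgCIARIAiAFWAIgBmgCIAd4AiAIiAIgCZgCIAqoAiALuAIgDMgCIA3YAiAO6AIgD/gCIAAIAzABGAMwAigDMAM4AzAESAMwBVgDMAZoAzAHeAMwCIgDMAmYAzAKqAMwC7gDMAzIAzAN2AMwDugDMA/4AzAACARAARgEQAIoBEADOARABEgEQAVYBEAGaARAB3gEQAiIBEAJmARACqgEQAu4BEAMyARADdgEQA7oBEAP+ARAAAgFUAEYBVACKAVQAzgFUARIBVAFWAVQBmgFUAd4BVAIiAVQCZgFUAqoBVALuAVQDMgFUA3YBVAO6AVQD/gFUAAIBmABGAZgAigGYAM4BmAESAZgBVgGYAZoBmAHeAZgCIgGYAmYBmAKqAZgC7gGYAzIBmAN2AZgDugGYA/4BmAACAdwARgHcAIoB3ADOAdwBEgHcAVYB3AGaAdwB3gHcAiIB3AJmAdwCqgHcAu4B3AMyAdwDdgHcA7oB3AP+AdwAAgIgAEYCIACKAiAAzgIgARICIAFWAiABmgIgAd4CIAIiAiACZgIgAqoCIALuAiADMgIgA3YCIAO6AiAD/gIgAAICZABGAmQAigJkAM4CZAESAmQBVgJkAZoCZAHeAmQCIgJkAmYCZAKqAmQC7gJkAzICZAN2AmQDugJkA/4CZAACAqgARgKoAIoCqADOAqgBEgKoAVYCqAGaAqgB3gKoAiICqAJmAqgCqgKoAu4CqAMyAqgDdgKoA7oCqAP+AqgAAgLsAEYC7ACKAuwAzgLsARIC7AFWAuwBmgLsAd4C7AIiAuwCZgLsAqoC7ALuAuwDMgLsA3YC7AO6AuwD/gLsAAIDMABGAzAAigMwAM4DMAESAzABVgMwAZoDMAHeAzACIgMwAmYDMAKqAzAC7gMwAzIDMAN2AzADugMwA/4DMAACA3QARgN0AIoDdADOA3QBEgN0AVYDdAGaA3QB3gN0AiIDdAJmA3QCqgN0Au4DdAMyA3QDdgN0A7oDdAP+A3QAAgO4AEYDuACKA7gAzgO4ARIDuAFWA7gBmgO4Ad4DuAIiA7gCZgO4AqoDuALuA7gDMgO4A3YDuAO6A7gD/gO4AAID/ABGA/wAigP8AM4D/AESA/wBVgP8AZoD/AHeA/wCIgP8AmYD/AKqA/wC7gP8AzID/AN2A/wDugP8A/4D/AIeHh4eHh4eHh4eHh4eHh4eHh4eHh4eHh4eHh4eHh4eHh4eHh4eHh4eHh4eHh4eHh4eHh4eHh4eHh4eHh4eHh4eHh4eHh4eHh4eHh4eHh4eHh4eHh4eHh4eHh4eHh4eHh4eHh4eHh4eHh4eHh4eHh4eHh4eHh4eHh4eHh4eHh4eHh4eHh4eHh4eHh4eHh4aGh4eHh4eHh4eHh4eHh4eHh4eHh4eHh4eHh4aDgICAgICAgICChYeHh4eHh4eHh4eHh4eHh4eHh4SAgJLF5/j4+Pj31qSAgIKGh4eHh4eHh4eHh4eHh4aAgLX4+Oi4qJiYmKjI+PjXkoCDh4eHh4eHh4eHh4eDgKX46KiIiIiHh4eHh4iImMj414GAhoeHh4eHh4eHgoDX+KiIiIeHh4aGhoaHh4eHiIjY+KOAhoeHh4eHh4KB+OiIiIeHhYSEhIWFhISDhIaHh4io+KWAhoeHh4eDgPjYiIeHhYOFl6i4uLi4uJeGhISHh4iY+KSAh4eHh4Dn6IiHh4SEl7i4qJiIiJiYuMiohoOGh4io+JKBh4eHtfiIh4eEhai4mIiIh4eHh4eIiKi4l4SGh4i4+ICFh4f4qIeHhIW4uIiIh4eGhYWFh4eHiJjIl4OGh4j4tYCHh+iIh4WEqLiIh4eFg4SFhYWDhIaHiJjIhoSHh6j4gIWHmIeHg5e4iIeHg4WnuMjIyKiWg4WHiKi4hYWHiPikgYeIh4WFuJiIh4OGuLiYiIiIqMiXg4aHiLiXhIeHuOeAh4eHhJe4iIeFhbioiIiIiIiImMiXg4eHmLiEhoeY+ICGh4eEqKiHh4OnuIiIh4eHh4eImLiFhYeIyIaFh4j4koSHhoS4mIeGhLiYiIeHh4eHh4iIyJeEh4i4l4SHiPikgoeGhbiIh4WFyIiHh4eHh4eHh4i4p4OHiLiXhIeI6KSBh4aFuIiHhYXIiIeHh4eHh4eHiKing4eIuJeEh4jotYGHhoW4mIeGhMiYh4eHh4eHh4eIuJeEh4i4l4SHiPikgoeHhLiYh4eDqKiIh4eHh4eHiIjIhYWHiLiGhIeI+JKDh4eEl7iHh4SGyJiIiIeHh4iIuKiDh4eYuIWGh4j4gIWHh4WGyIiHh4OXyKiIiIiImLi4hIWHiLing4eHqPiAh5eHhoSouIiHhoOWuMi4uLjIp4SEh4eYuIWEh4jotoCHyIeHhIW4mIiHhoOElpeXloWDhYeHiLiXg4eHmPiBhIf4mIeHhIbImIiHh4aEhIOEhYeHh4i4qISFh4jY14CHh9foiIeGg5e4qIiIh4eHh4eHh4iYuKiEhIeHqPiBg4eHgPi4h4eGg4aoyKiIiIiIiIiYuLiXhIWHh4j4tYCHh4c="/>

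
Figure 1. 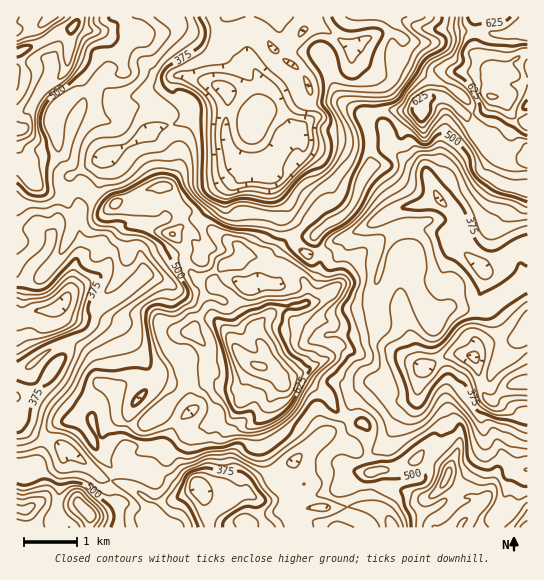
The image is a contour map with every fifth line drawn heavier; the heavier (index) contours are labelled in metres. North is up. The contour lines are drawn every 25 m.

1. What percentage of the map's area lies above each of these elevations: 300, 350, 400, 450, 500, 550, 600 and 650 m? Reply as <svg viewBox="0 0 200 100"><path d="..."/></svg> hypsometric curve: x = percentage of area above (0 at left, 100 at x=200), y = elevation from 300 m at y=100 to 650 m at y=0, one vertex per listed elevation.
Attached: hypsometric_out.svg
<svg viewBox="0 0 200 100"><path d="M191 100l-17-14-28-15-41-14-37-14-30-14-22-15-9-14"/></svg>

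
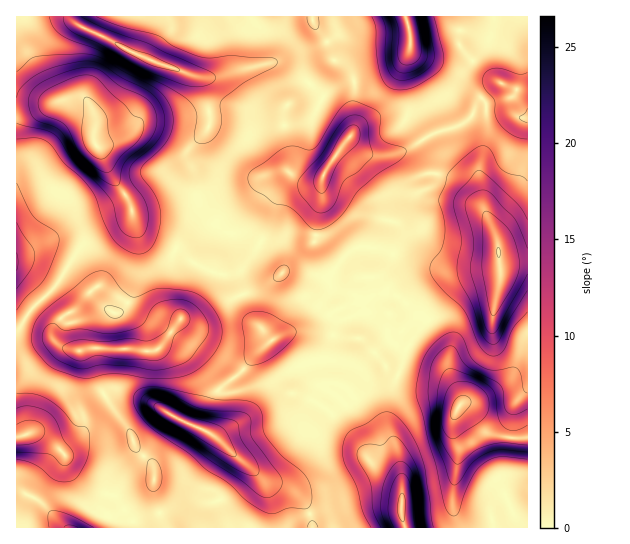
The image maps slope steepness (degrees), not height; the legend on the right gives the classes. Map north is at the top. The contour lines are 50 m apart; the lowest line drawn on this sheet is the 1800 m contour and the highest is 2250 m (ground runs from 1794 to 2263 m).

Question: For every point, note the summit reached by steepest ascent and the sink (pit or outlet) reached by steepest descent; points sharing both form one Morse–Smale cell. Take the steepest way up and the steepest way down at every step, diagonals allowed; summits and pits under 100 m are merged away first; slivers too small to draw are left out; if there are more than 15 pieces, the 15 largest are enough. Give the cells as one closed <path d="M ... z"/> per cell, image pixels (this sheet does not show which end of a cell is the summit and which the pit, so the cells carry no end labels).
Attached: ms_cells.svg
<path d="M502 108l-24 0-13 15-11 5-17 4-24 15-20 8-24 0-8-4-12-12-18 23-13 22-25 4-14 10-8 25-11 19 16 12 7 18 18 0 24 5 4-1 22-25 8-4 24 2 22 10 26 5 16 7 46-3 6-3 0-5 2 3 5 1 21-1 1-145-9-1z"/><path d="M311 16l-141 0 1 13-19 29 0 3 3 2 42 13 7 7 5 27 0 16-22 28 8 21 2 24 6 11 15 17 8 5 20 3 15 6 10-18 8-25 14-10 25-4 13-22 22-31 0-54-10-13-10-5-6-18-14-18z"/><path d="M169 16l-152 0-1 99 9 0 42-16 18 0 6 7 5 15-3 14 2 8 6 8 11 26 15 20 5 12 1 10 6 10 7 7 32 15 15 12 16 8 20 4 9-3 7-7 15-23-14-7-23-4-15-14-11-18-2-24-8-21 1-4 20-21 1-19-4-23-6-10-47-16 5-14 14-18z"/><path d="M305 331l-15 1-20 9-33 35-12 8-10 11-3 26-5 10 11 8 29 28-2 8-5 8-20 18 7 26 176 1-2-43-2-4-22-13-8-7-18-28-24-24-15-8 9-14 8-4 16 4 49 58-7-23 0-24 10-24-6-2-30-33-20-2-14-4z"/><path d="M369 247l-10 0-8 4-18 21-8 5 6 9-7 16 3 9 11 9 27-8 24 1 0 28 18 8-8 24 2 3 16 5 22 3 10 4 10 10 1 7 5 2 24 26 28 6 10-2 1-174-22 1-5-1-2-3 0 5-6 3-46 3-16-7-26-5-22-10z"/><path d="M242 295l-19 8-24 16-18 0-18 26-8 6-50-3-22 2 9 12 5 20 6 11 26 37 7 19 17 17 2 32 5 17 7 13 59 0 1-6-7-21 20-18 7-12-2-6-27-26-11-8 5-10 1-20 4-10 20-15 15-18 20-17-21-24z"/><path d="M527 16l-214 0 0 7 14 18 6 18 10 5 10 13 2 46-6 16 12 12 8 4 16 1 13-3 39-21 17-4 11-5 8-9 2-7 5-8 19-16 28 10z"/><path d="M33 308l-17 25 0 158 6 1 16 8 28 28 100 0-11-30-2-32-17-17-7-19-26-37-14-36-6-6-14-2-10-4-7-7-1-11-4-6z"/><path d="M133 215l-40 20-13 12-25 40-22 20 14 14 4 6 1 11 7 7 16 6 15-3 65 3 8-6 18-26 18 0 24-16 20-9-6-12-6-6-22-5-16-8-15-12-32-15-10-11z"/><path d="M81 97l-19 3-46 17 0 178 17 13 22-21 25-40 13-12 16-10 18-6 5-5 0-5-5-12-15-20-11-26-6-8-2-8 3-14-3-10-5-9z"/><path d="M399 375l-12 23 0 24 12 33 2 15 0 45 3 12 89 1-2-14 2-7 17-11 18-5 0-53-23-1-16-4-24-26-5-2-1-7-10-10-15-5-23-3z"/><path d="M301 272l-18 0-17 13-23 10 8 22 13 16 7 7 11-5 16-4 63 8 30 33 7 3 9-26-18-8 0-27-24-2-27 8-11-9-3-6 7-16-2-7-4-5z"/><path d="M334 383l-11 2-11 16 15 8 24 24 18 28 8 7 17 9 7 7 0-14-6-24-12-12-31-40-7-7z"/><path d="M262 243l-24 29-10 3 9 7 6 13 23-10 17-12-2-10-5-9z"/><path d="M22 492l-6 1 1 35 48-1-27-27z"/>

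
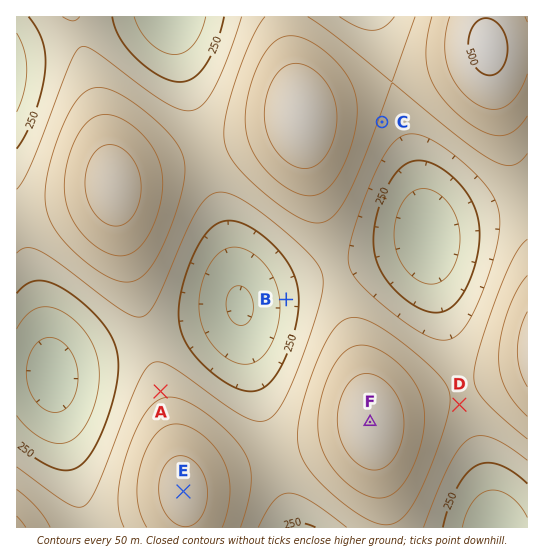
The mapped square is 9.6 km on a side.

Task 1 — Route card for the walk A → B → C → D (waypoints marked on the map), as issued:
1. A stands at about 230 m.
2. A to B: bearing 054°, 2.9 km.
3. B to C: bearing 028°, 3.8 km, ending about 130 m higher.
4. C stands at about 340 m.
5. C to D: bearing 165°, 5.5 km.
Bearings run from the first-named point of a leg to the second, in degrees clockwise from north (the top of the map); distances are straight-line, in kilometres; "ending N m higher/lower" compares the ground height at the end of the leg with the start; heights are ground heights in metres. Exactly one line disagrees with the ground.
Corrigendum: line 1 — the height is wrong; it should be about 340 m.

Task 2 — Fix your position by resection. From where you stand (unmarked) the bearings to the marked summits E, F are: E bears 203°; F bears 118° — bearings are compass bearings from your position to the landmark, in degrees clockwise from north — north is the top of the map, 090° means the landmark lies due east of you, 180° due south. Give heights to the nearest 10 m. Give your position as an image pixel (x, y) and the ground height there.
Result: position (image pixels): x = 242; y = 354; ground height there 180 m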